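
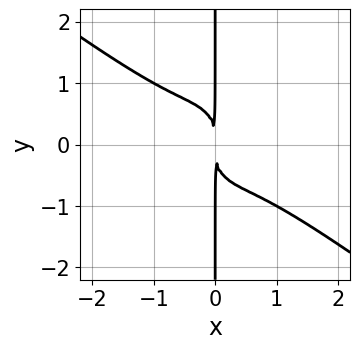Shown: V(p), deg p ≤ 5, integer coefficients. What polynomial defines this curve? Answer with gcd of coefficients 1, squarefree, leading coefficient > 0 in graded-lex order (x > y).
3*x^4 + 3*x^3*y + 2*x*y^3 + 2*x^2

(a) The degree is 4 — the shape is more complex than any degree-3 curve.
(b) Checking where it meets the axes: every point of the y-axis in the box is on the curve.
(c) The integer polynomial consistent with all of this is the stated p.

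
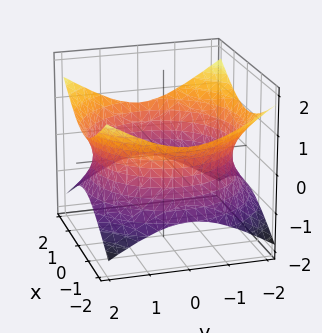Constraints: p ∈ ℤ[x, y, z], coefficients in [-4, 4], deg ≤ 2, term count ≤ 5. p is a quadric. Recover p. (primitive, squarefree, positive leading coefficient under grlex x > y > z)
First, the degree is 2 — an hourglass — one-sheet hyperboloid; a quadric.
Then, symmetries: mirror symmetry z ↦ −z ⇒ only even powers of z; the surface is invariant under rotation about z: p = q(x² + y², z).
Next, against the integer gridlines: a circular section at z = 0 has radius between 1 and 2; it misses every integer gridline on the z-axis.
Finally, assembling these constraints gives the stated polynomial.

x^2 + y^2 - 2*z^2 - 3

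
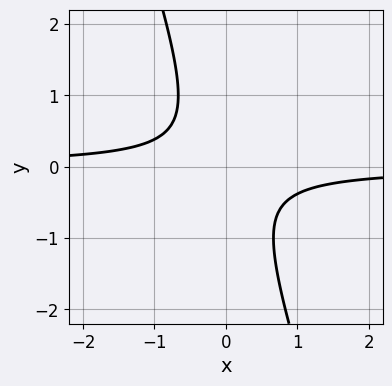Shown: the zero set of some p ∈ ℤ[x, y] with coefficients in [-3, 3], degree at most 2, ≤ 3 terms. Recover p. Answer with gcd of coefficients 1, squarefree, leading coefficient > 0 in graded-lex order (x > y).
3*x*y + y^2 + 1

1. deg p = 2. A generic line meets the curve in up to 2 points.
2. Reading off the gridlines: the curve avoids every integer x-axis point in the box; the curve avoids every integer y-axis point in the box.
3. Together with the visible shape, these determine p as stated.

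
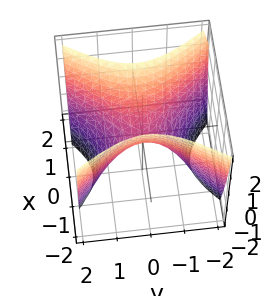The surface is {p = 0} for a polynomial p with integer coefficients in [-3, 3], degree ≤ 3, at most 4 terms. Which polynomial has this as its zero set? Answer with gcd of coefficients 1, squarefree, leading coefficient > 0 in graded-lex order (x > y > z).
3*x^2 - 2*y^2 - 2*z

First, deg p = 2.
Next, symmetries: it's symmetric under y → −y, forcing even powers of y; mirror symmetry x ↦ −x ⇒ only even powers of x.
Then, checking where it meets the axes: it meets the x-axis at x = 0 (among the integer gridlines); one y-axis crossing is at y = 0; one z-axis crossing is at z = 0.
Finally, together with the visible shape, these determine p as stated.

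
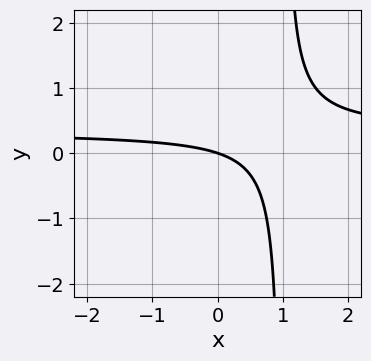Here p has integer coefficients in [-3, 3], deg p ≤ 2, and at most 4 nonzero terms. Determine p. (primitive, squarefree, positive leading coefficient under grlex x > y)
First, deg p = 2. A generic line meets the curve in up to 2 points.
Then, from the visible intercepts: one y-axis crossing is at y = 0; it meets the x-axis at x = 0 (among the integer gridlines).
Finally, these observations pin down the coefficients.

3*x*y - x - 3*y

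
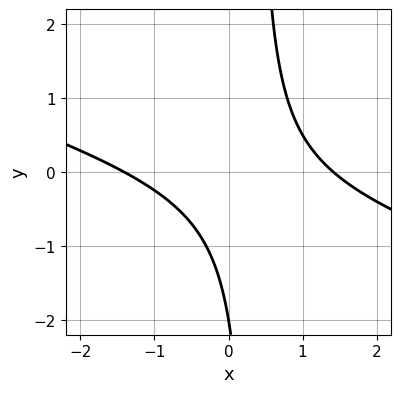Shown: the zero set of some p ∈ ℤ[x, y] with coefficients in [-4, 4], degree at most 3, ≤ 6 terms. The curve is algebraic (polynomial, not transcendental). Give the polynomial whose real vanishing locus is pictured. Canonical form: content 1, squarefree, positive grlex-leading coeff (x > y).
x^2 + 3*x*y - y - 2

First, degree: a generic line meets the curve in up to 2 points, so deg p = 2.
Next, reading off the gridlines: it meets the y-axis at y = -2 (among the integer gridlines).
Finally, matching integer coefficients to the picture gives p.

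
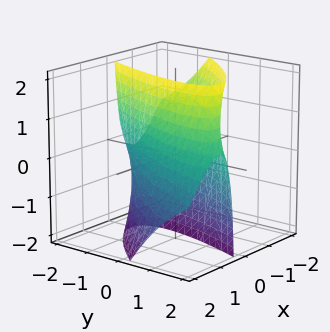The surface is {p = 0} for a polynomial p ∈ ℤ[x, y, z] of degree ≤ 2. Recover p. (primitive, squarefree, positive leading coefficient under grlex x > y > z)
First, degree: no degree-1 surface has this shape, so deg p = 2.
Then, reading off the gridlines: the surface avoids every integer z-axis point in the box.
Finally, solving for integer coefficients yields p as stated.

3*x^2 - 3*x*y + 2*x*z + y^2 - 2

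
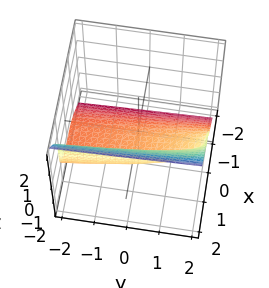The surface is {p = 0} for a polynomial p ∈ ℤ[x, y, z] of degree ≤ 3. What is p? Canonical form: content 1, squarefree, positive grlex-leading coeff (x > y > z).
First, the degree is 3 — the shape is more complex than any degree-2 surface.
Next, against the integer gridlines: it meets the z-axis at z = -1 (among the integer gridlines); it crosses the y-axis at the gridline y = 2.
Finally, fitting integer coefficients to these (and the overall shape) gives p.

3*x^3 - 2*z^3 + y - 2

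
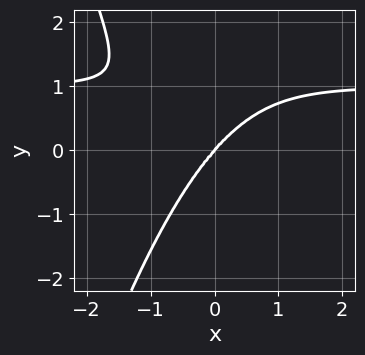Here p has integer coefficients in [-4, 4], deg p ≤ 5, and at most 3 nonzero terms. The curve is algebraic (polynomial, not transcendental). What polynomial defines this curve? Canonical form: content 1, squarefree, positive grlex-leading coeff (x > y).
(a) deg p = 4. A generic line meets the curve in up to 4 points.
(b) From the visible intercepts: it meets the y-axis at y = 0 (among the integer gridlines); it meets the x-axis at x = 0 (among the integer gridlines).
(c) Solving for integer coefficients yields p as stated.

3*x^3*y - 3*x^3 + 2*y^3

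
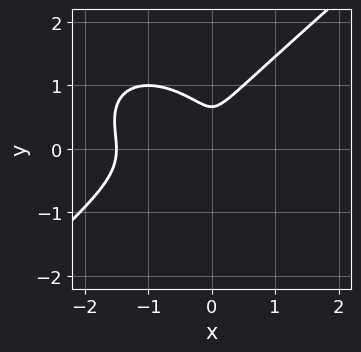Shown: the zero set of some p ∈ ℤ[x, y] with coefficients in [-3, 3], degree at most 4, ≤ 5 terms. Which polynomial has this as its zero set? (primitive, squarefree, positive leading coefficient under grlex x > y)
2*x^3 - 3*y^3 + 3*x^2 + 2*y^2

First, the degree is 3 — no degree-2 curve has this shape.
Finally, matching integer coefficients to the picture gives p.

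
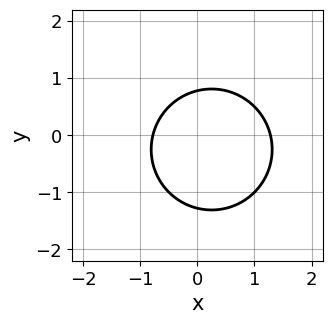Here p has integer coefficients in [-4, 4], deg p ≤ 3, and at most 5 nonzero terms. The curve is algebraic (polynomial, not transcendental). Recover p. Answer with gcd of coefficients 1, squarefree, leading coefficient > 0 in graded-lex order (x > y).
2*x^2 + 2*y^2 - x + y - 2

deg p = 2.
Matching integer coefficients to the picture gives p.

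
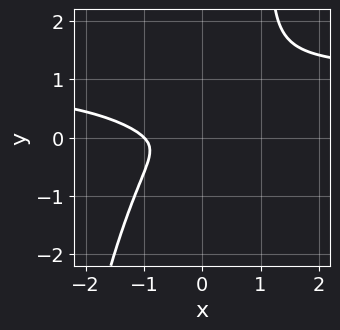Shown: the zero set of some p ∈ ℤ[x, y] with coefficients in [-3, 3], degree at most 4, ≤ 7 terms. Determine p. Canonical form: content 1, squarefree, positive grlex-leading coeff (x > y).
Degree: a generic line meets the curve in up to 4 points, so deg p = 4.
Reading off the gridlines: it crosses the x-axis at the gridline x = -1.
Fitting integer coefficients to these (and the overall shape) gives p.

3*x^3*y - 3*x^3 + 2*x*y^2 - 3*x^2 - 3*y^2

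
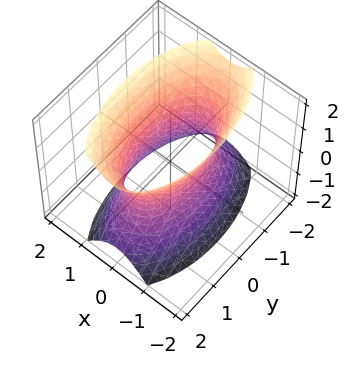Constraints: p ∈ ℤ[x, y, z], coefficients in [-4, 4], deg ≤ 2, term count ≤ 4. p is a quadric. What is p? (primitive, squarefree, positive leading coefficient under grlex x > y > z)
First, deg p = 2. One connected sheet with a waist; a quadric.
Next, symmetries: the y ↦ −y reflection is a symmetry, so y appears only in even powers; mirror symmetry z ↦ −z ⇒ only even powers of z; the x ↦ −x reflection is a symmetry, so x appears only in even powers.
Next, from the visible intercepts: no z-intercept at any integer in the box.
Finally, fitting integer coefficients to these (and the overall shape) gives p.

3*x^2 + y^2 - z^2 - 2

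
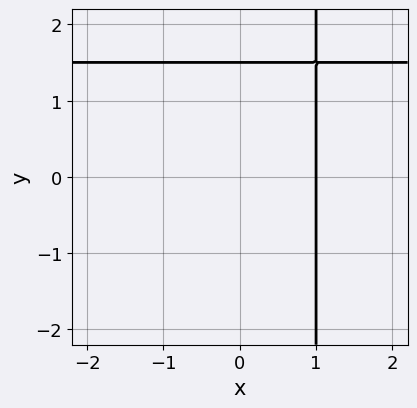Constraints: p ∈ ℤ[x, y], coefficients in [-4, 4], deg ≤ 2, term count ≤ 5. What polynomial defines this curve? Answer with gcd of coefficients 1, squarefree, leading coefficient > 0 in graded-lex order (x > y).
2*x*y - 3*x - 2*y + 3

(a) The degree is 2 — the shape is more complex than any degree-1 curve.
(b) Reading off the gridlines: it crosses the x-axis at the gridline x = 1.
(c) Putting this together gives p.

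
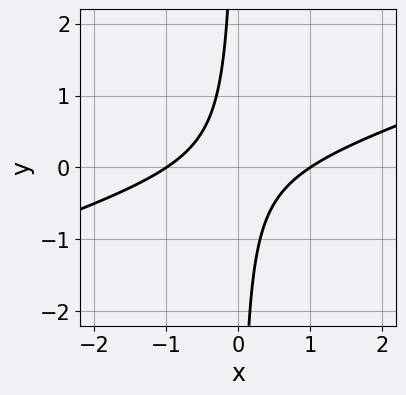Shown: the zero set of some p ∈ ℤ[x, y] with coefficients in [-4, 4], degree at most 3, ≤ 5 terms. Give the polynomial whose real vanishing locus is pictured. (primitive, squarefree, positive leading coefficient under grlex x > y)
The degree is 2 — no degree-1 curve has this shape.
Against the integer gridlines: among the integer gridlines, it crosses the x-axis at x ∈ {-1, 1}; the curve avoids every integer y-axis point in the box.
Assembling these constraints gives the stated polynomial.

x^2 - 3*x*y - 1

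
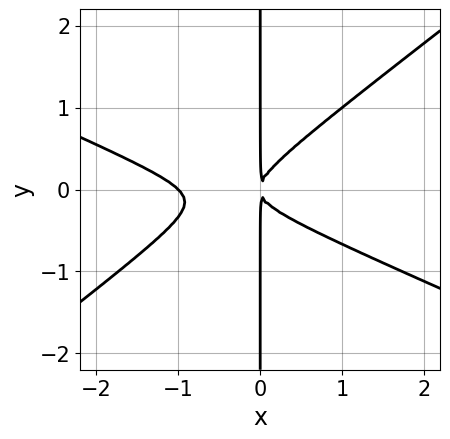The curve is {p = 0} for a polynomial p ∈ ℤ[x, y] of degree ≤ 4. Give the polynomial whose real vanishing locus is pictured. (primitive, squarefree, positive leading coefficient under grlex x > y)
x^3 + x^2*y - 3*x*y^2 + x^2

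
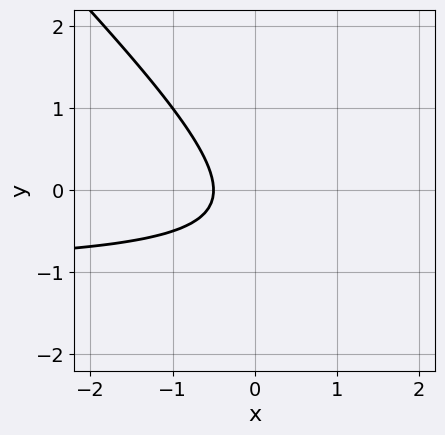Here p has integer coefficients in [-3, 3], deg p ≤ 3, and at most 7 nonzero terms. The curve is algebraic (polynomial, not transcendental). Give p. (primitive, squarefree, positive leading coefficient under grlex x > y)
2*x*y + 2*y^2 + 2*x + y + 1

1. The degree is 2 — a generic line meets the curve in up to 2 points.
2. Reading off the gridlines: it misses every integer gridline on the y-axis.
3. Matching integer coefficients to the picture gives p.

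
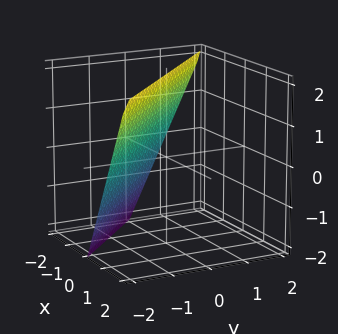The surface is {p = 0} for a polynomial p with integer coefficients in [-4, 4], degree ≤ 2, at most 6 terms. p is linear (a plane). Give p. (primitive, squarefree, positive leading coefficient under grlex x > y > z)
2*x + 2*y - z + 2

(a) deg p = 1. Every cross-section is a straight line — this is a plane.
(b) From the axis intercepts and sections: it crosses the z-axis at the gridline z = 2; it meets the x-axis at x = -1 (among the integer gridlines).
(c) Assembling these constraints gives the stated polynomial. Check: (0, -1, 0) on the y-axis lies on the surface, and p(0, -1, 0) = 0. ✓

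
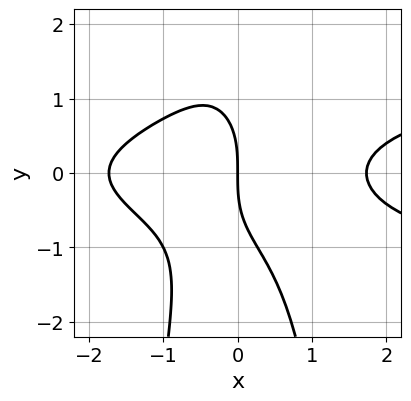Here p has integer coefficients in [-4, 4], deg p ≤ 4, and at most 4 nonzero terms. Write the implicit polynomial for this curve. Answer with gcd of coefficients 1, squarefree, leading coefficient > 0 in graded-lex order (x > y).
3*x^2*y^2 - x^3 + y^3 + 3*x

(a) Degree: the shape is more complex than any degree-3 curve, so deg p = 4.
(b) From the visible intercepts: it meets the y-axis at y = 0 (among the integer gridlines); it meets the x-axis at x = 0 (among the integer gridlines).
(c) Matching integer coefficients to the picture gives p.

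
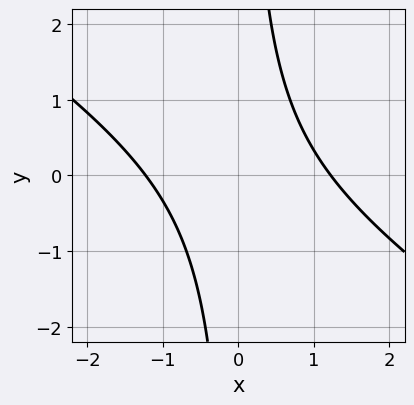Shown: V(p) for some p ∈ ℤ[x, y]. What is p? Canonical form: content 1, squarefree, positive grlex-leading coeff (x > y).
2*x^2 + 3*x*y - 3

(a) deg p = 2.
(b) Checking where it meets the axes: the curve avoids every integer y-axis point in the box.
(c) Assembling these constraints gives the stated polynomial.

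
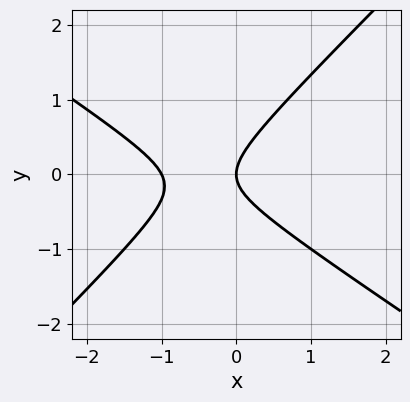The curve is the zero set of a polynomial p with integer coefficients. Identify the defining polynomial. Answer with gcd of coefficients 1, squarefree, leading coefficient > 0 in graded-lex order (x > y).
2*x^2 + x*y - 3*y^2 + 2*x

First, degree: no degree-1 curve has this shape, so deg p = 2.
Then, from the visible intercepts: one y-axis crossing is at y = 0; among the integer gridlines, it crosses the x-axis at x ∈ {-1, 0}.
Finally, these observations pin down the coefficients.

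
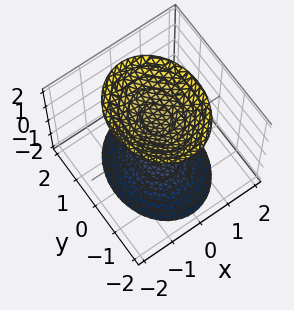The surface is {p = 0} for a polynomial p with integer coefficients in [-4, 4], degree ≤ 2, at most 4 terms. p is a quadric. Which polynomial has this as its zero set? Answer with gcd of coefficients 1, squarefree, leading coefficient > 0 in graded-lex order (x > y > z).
The picture has 2 separate pieces.
Degree: two separate bowl-shaped sheets opening away from each other; a quadric, so deg p = 2.
Symmetries: it's symmetric under y → −y, forcing even powers of y; the z ↦ −z reflection is a symmetry, so z appears only in even powers; mirror symmetry x ↦ −x ⇒ only even powers of x.
Against the integer gridlines: it misses every integer gridline on the x-axis; the surface avoids every integer y-axis point in the box.
Putting this together gives p.

3*x^2 + 2*y^2 - 2*z^2 + 3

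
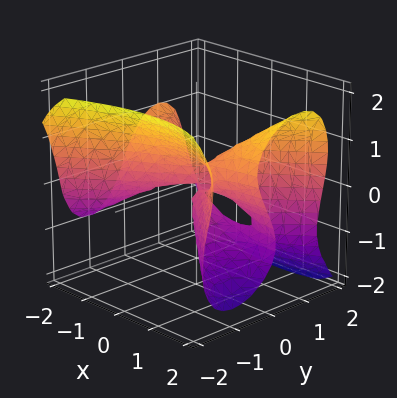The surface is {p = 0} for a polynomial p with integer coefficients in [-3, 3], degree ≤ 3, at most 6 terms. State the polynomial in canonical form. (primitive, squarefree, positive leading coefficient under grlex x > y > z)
2*x^2*y - 3*y^3 - 2*z^3 + 2*x*z

1. deg p = 3. No degree-2 surface has this shape.
2. Against the integer gridlines: one y-axis crossing is at y = 0; it meets the z-axis at z = 0 (among the integer gridlines); the visible x-axis segment lies entirely on the surface.
3. Matching integer coefficients to the picture gives p.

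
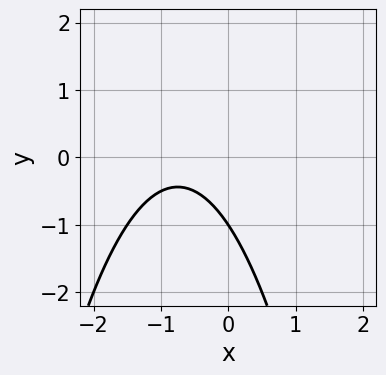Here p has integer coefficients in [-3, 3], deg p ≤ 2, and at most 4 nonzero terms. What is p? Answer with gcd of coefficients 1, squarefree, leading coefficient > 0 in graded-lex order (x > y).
First, the degree is 2 — no degree-1 curve has this shape.
Then, from the visible intercepts: it misses every integer gridline on the x-axis; it crosses the y-axis at the gridline y = -1.
Finally, matching integer coefficients to the picture gives p.

2*x^2 + 3*x + 2*y + 2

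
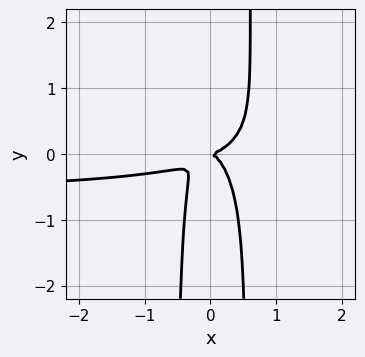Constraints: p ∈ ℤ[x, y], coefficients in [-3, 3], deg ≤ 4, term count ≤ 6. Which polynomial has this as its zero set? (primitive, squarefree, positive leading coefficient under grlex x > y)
First, degree: a generic line meets the curve in up to 4 points, so deg p = 4.
Then, checking where it meets the axes: it meets the x-axis at x = 0 (among the integer gridlines); one y-axis crossing is at y = 0.
Finally, fitting integer coefficients to these (and the overall shape) gives p.

3*x^3*y + 3*x^2*y^2 + 2*x^3 - 3*x^2*y - y^2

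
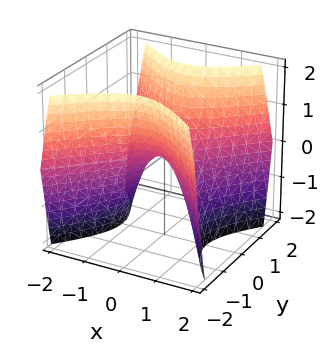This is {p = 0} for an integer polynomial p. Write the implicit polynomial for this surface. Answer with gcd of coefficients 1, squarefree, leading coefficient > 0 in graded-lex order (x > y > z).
1. Degree: a saddle surface; a quadric, so deg p = 2.
2. Symmetries: it's symmetric under y → −y, forcing even powers of y; mirror symmetry x ↦ −x ⇒ only even powers of x.
3. From the visible intercepts: it crosses the z-axis at the gridline z = 0; one y-axis crossing is at y = 0.
4. The integer polynomial consistent with all of this is the stated p.

3*x^2 - 3*y^2 + 2*z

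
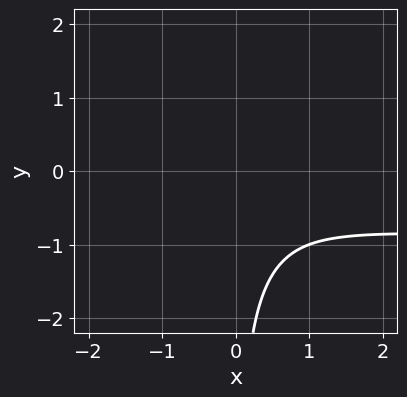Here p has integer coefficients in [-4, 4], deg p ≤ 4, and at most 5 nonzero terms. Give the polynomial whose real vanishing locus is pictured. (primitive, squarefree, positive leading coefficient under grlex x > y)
3*x^2*y - 2*x*y^2 + 3*x^2 + x*y + 3

1. deg p = 3.
2. Reading off the gridlines: the curve avoids every integer x-axis point in the box; the curve avoids every integer y-axis point in the box.
3. Matching integer coefficients to the picture gives p.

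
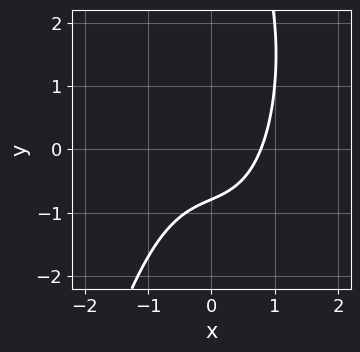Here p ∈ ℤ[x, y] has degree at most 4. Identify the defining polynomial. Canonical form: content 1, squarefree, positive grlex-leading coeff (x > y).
First, the degree is 3 — a generic line meets the curve in up to 3 points.
Finally, matching integer coefficients to the picture gives p.

3*x^3 + y^2 + 2*x - 3*y - 3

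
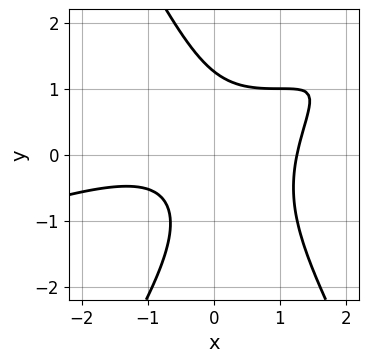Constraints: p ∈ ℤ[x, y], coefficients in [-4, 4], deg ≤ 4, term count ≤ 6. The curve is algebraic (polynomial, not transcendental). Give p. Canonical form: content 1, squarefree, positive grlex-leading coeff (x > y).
First, degree: no degree-2 curve has this shape, so deg p = 3.
Finally, the integer polynomial consistent with all of this is the stated p.

x^3 - 3*x^2*y + y^3 + 3*x*y - 2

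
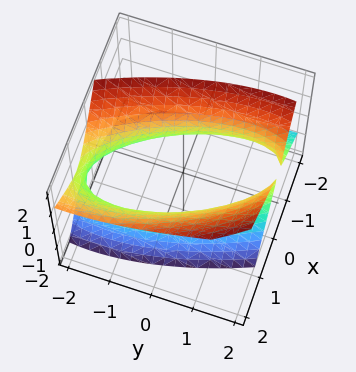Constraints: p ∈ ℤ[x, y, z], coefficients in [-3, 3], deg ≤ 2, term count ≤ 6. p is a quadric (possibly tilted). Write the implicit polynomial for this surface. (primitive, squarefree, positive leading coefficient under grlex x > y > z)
3*x^2 + 2*x*y - 2*x*z + y^2 - 2*z^2 - 3

(a) deg p = 2. No degree-1 surface has this shape.
(b) Checking where it meets the axes: among the integer gridlines, it crosses the x-axis at x ∈ {-1, 1}; no z-intercept at any integer in the box.
(c) Solving for integer coefficients yields p as stated.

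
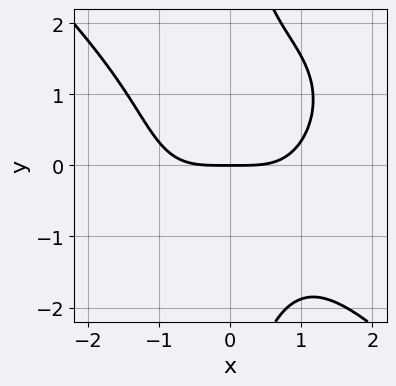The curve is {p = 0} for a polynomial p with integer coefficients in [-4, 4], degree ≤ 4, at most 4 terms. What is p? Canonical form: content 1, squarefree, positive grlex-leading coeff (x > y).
x^4 + x*y^3 - 3*y

First, degree: no degree-3 curve has this shape, so deg p = 4.
Next, checking where it meets the axes: it crosses the y-axis at the gridline y = 0; it crosses the x-axis at the gridline x = 0.
Finally, fitting integer coefficients to these (and the overall shape) gives p.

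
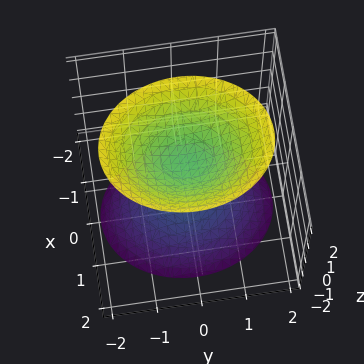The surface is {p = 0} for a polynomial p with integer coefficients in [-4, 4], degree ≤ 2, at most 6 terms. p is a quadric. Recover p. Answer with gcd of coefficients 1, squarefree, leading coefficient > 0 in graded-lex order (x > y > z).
(a) I count 2 distinct pieces.
(b) The degree is 2 — two separate bowl-shaped sheets opening away from each other; a quadric.
(c) Symmetries: mirror symmetry x ↦ −x ⇒ only even powers of x; mirror symmetry z ↦ −z ⇒ only even powers of z; the y ↦ −y reflection is a symmetry, so y appears only in even powers.
(d) Observable constraints: it misses every integer gridline on the x-axis; it misses every integer gridline on the y-axis; the z-axis gridline crossings are at z ∈ {-1, 1}.
(e) Putting this together gives p.

3*x^2 + 2*y^2 - 2*z^2 + 2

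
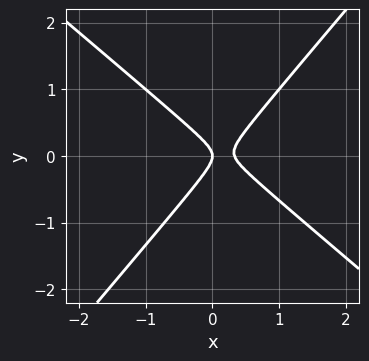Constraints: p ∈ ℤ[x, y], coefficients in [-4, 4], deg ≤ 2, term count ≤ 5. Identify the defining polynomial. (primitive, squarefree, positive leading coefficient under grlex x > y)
3*x^2 + x*y - 3*y^2 - x

1. Degree: a generic line meets the curve in up to 2 points, so deg p = 2.
2. Reading off the gridlines: one x-axis crossing is at x = 0; it meets the y-axis at y = 0 (among the integer gridlines).
3. Fitting integer coefficients to these (and the overall shape) gives p.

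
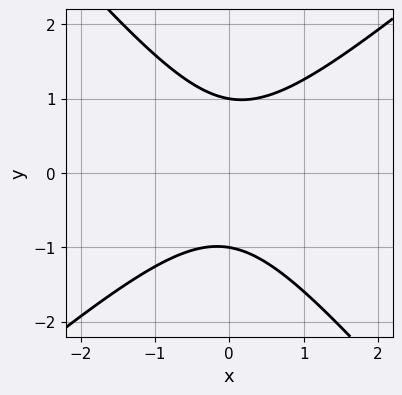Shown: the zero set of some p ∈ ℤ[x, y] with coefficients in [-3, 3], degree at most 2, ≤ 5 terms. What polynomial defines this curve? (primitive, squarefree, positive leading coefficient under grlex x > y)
3*x^2 - x*y - 3*y^2 + 3

1. deg p = 2. The shape is more complex than any degree-1 curve.
2. Reading off the gridlines: no x-intercept at any integer in the box; the y-axis gridline crossings are at y ∈ {-1, 1}.
3. Matching integer coefficients to the picture gives p.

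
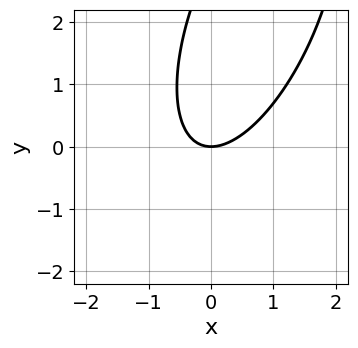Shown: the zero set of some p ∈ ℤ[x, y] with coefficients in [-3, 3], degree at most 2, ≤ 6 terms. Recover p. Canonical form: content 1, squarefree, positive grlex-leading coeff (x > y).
Degree: a generic line meets the curve in up to 2 points, so deg p = 2.
From the axis intercepts and sections: it crosses the y-axis at the gridline y = 0; one x-axis crossing is at x = 0.
Together with the visible shape, these determine p as stated.

3*x^2 - 2*x*y + y^2 - 3*y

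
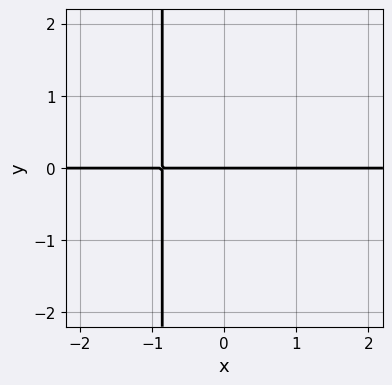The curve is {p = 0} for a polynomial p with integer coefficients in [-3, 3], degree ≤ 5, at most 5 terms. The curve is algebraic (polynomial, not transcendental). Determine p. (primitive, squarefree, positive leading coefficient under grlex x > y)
2*x^3*y + 2*x*y + 3*y

1. deg p = 4. No degree-3 curve has this shape.
2. Checking where it meets the axes: every point of the x-axis in the box is on the curve; it meets the y-axis at y = 0 (among the integer gridlines).
3. These observations pin down the coefficients.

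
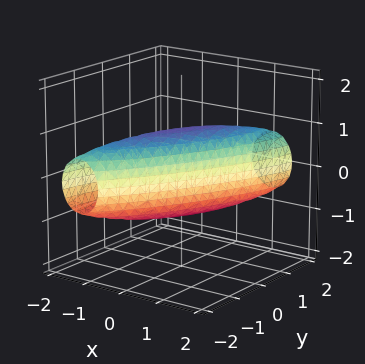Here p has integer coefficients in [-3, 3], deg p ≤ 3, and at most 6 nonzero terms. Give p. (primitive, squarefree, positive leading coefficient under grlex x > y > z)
(a) Degree: a generic line meets the surface in up to 2 points, so deg p = 2.
(b) Reading off the gridlines: the z-axis gridline crossings are at z ∈ {-1, 1}.
(c) Together with the visible shape, these determine p as stated.

3*x^2 - 3*x*y + y^2 + 2*z^2 - 2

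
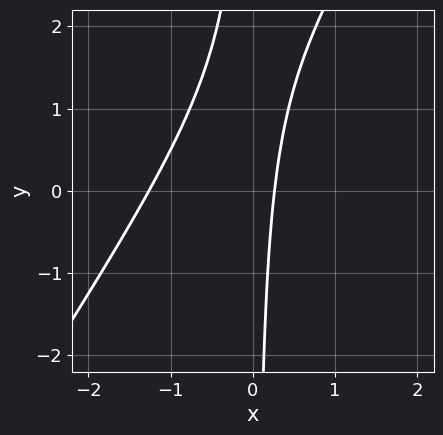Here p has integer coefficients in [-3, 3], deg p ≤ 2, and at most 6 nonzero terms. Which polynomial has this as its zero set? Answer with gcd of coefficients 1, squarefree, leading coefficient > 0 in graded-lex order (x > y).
3*x^2 - 2*x*y + 3*x - 1

1. Degree: the shape is more complex than any degree-1 curve, so deg p = 2.
2. Checking where it meets the axes: no y-intercept at any integer in the box.
3. Matching integer coefficients to the picture gives p.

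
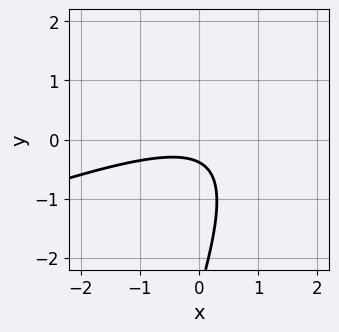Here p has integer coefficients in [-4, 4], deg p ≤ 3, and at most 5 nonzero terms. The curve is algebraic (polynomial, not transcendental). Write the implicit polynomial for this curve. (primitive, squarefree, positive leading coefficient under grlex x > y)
1. deg p = 2. A generic line meets the curve in up to 2 points.
2. Observable constraints: it misses every integer gridline on the x-axis.
3. The integer polynomial consistent with all of this is the stated p.

x^2 - 3*x*y + y^2 + 3*y + 1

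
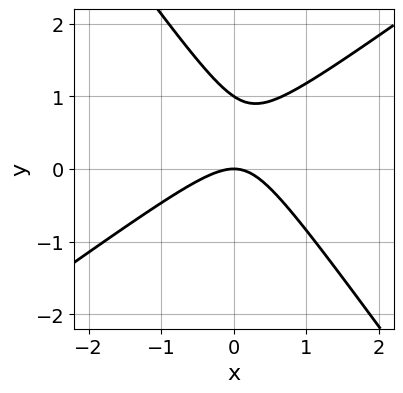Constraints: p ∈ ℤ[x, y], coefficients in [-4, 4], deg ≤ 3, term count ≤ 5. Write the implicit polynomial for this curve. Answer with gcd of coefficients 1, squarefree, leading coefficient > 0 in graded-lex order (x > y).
First, deg p = 2. The shape is more complex than any degree-1 curve.
Next, from the axis intercepts and sections: the y-axis gridline crossings are at y ∈ {0, 1}; one x-axis crossing is at x = 0.
Finally, together with the visible shape, these determine p as stated.

3*x^2 - 2*x*y - 3*y^2 + 3*y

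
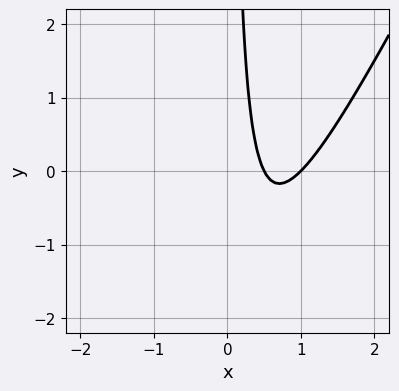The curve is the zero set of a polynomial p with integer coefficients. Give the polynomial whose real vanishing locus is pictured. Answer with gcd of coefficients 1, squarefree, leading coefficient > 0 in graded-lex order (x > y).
2*x^2 - x*y - 3*x + 1

deg p = 2. The shape is more complex than any degree-1 curve.
Observable constraints: no y-intercept at any integer in the box; it crosses the x-axis at the gridline x = 1.
These observations pin down the coefficients.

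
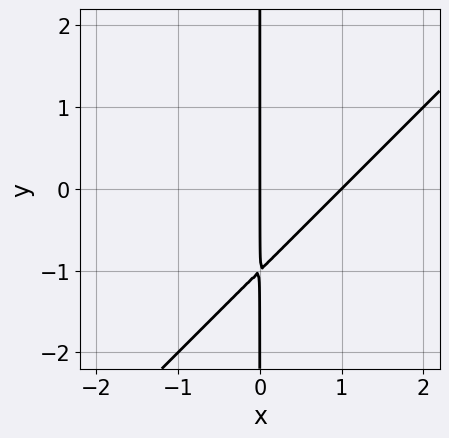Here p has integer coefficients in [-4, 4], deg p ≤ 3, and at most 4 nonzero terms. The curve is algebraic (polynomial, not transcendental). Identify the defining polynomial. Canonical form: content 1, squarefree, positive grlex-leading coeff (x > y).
1. Degree: a generic line meets the curve in up to 2 points, so deg p = 2.
2. Checking where it meets the axes: the x-axis gridline crossings are at x ∈ {0, 1}; every point of the y-axis in the box is on the curve.
3. The integer polynomial consistent with all of this is the stated p.

x^2 - x*y - x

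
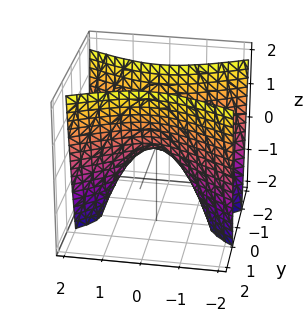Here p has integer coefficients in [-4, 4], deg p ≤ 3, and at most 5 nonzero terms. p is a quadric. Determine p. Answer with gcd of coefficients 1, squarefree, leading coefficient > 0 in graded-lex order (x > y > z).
x^2 - 3*y^2 + z

(a) Degree: a saddle surface; a quadric, so deg p = 2.
(b) Symmetries: it's symmetric under x → −x, forcing even powers of x; mirror symmetry y ↦ −y ⇒ only even powers of y.
(c) Checking where it meets the axes: it meets the x-axis at x = 0 (among the integer gridlines); one y-axis crossing is at y = 0; one z-axis crossing is at z = 0.
(d) Matching integer coefficients to the picture gives p.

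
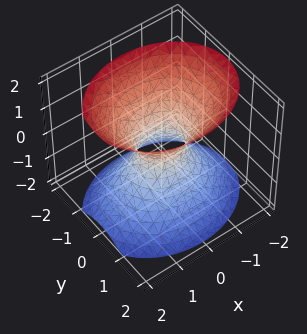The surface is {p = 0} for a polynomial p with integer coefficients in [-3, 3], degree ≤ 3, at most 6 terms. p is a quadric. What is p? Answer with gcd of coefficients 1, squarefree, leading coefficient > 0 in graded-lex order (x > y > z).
2*x^2 + 3*y^2 - 2*z^2 - 1

The degree is 2 — one connected sheet with a waist; a quadric.
Symmetries: the y ↦ −y reflection is a symmetry, so y appears only in even powers; it's symmetric under z → −z, forcing even powers of z; mirror symmetry x ↦ −x ⇒ only even powers of x.
Against the integer gridlines: the surface avoids every integer z-axis point in the box.
Fitting integer coefficients to these (and the overall shape) gives p.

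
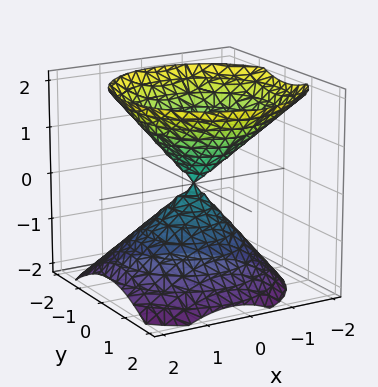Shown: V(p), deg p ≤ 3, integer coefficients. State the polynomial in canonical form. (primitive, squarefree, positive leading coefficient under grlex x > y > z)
3*x^2 + x*z + 3*y^2 - 3*z^2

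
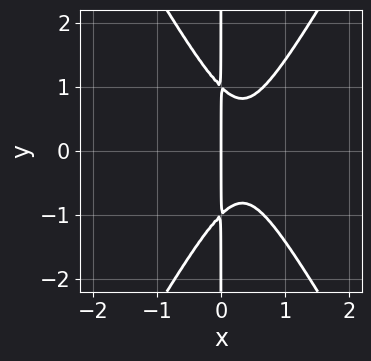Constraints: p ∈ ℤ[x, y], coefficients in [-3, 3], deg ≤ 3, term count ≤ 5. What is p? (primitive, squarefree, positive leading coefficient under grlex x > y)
3*x^3 - x*y^2 - 2*x^2 + x

(a) deg p = 3.
(b) Symmetries: mirror symmetry y ↦ −y ⇒ only even powers of y.
(c) Against the integer gridlines: the visible y-axis segment lies entirely on the curve; it crosses the x-axis at the gridline x = 0.
(d) Together with the visible shape, these determine p as stated.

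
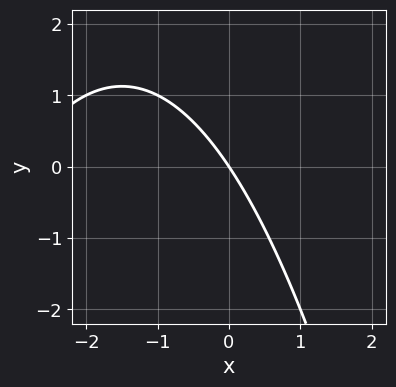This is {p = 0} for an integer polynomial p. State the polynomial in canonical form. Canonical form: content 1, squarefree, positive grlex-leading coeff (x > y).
x^2 + 3*x + 2*y

(a) deg p = 2.
(b) Reading off the gridlines: one y-axis crossing is at y = 0; one x-axis crossing is at x = 0.
(c) The integer polynomial consistent with all of this is the stated p.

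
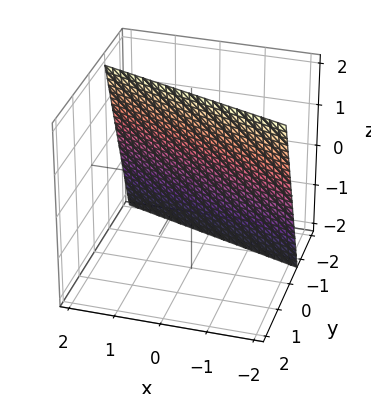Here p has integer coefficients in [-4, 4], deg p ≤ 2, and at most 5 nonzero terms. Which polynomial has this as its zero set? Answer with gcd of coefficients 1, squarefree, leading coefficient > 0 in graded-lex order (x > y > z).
x + 3*y - z + 2

1. deg p = 1. Every cross-section is a straight line — this is a plane.
2. Observable constraints: one z-axis crossing is at z = 2; it crosses the x-axis at the gridline x = -2.
3. Matching integer coefficients to the picture gives p.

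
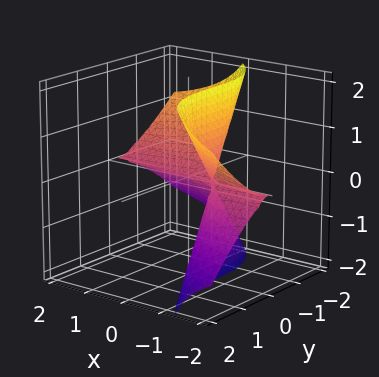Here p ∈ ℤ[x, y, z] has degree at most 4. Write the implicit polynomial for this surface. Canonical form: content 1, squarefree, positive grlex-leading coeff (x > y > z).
1. deg p = 3. No degree-2 surface has this shape.
2. Observable constraints: one y-axis crossing is at y = 0; every point of the x-axis in the box is on the surface.
3. Together with the visible shape, these determine p as stated.

3*x*z^2 + y^3 + 2*z^2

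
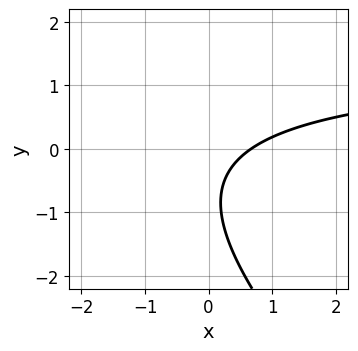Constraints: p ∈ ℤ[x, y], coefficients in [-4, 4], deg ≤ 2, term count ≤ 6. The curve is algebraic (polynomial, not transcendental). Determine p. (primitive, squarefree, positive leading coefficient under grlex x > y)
2*x*y + 2*y^2 - 3*x + 3*y + 2

The degree is 2 — the shape is more complex than any degree-1 curve.
Against the integer gridlines: the curve avoids every integer y-axis point in the box.
Matching integer coefficients to the picture gives p.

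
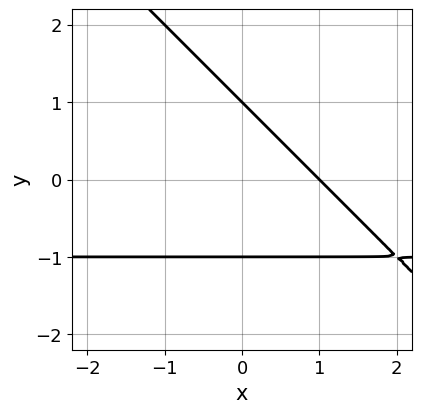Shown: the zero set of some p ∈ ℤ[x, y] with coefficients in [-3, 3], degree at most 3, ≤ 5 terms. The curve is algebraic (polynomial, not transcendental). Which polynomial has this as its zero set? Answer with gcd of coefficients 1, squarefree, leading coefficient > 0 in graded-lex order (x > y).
x*y + y^2 + x - 1

1. The degree is 2 — a generic line meets the curve in up to 2 points.
2. Checking where it meets the axes: among the integer gridlines, it crosses the y-axis at y ∈ {-1, 1}; one x-axis crossing is at x = 1.
3. Together with the visible shape, these determine p as stated.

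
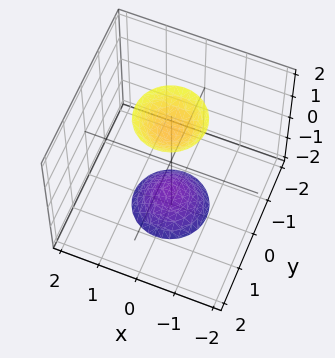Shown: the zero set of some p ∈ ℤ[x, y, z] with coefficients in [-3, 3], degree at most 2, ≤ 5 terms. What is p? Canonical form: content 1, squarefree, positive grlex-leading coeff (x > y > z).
1. There are 2 components. Treating them together as one polynomial.
2. deg p = 2. Two separate bowl-shaped sheets opening away from each other; a quadric.
3. Symmetries: the z-axis is an axis of rotation, so x and y enter only as x² + y²; it's symmetric under z → −z, forcing even powers of z.
4. From the axis intercepts and sections: a circular section at z = -2 has radius between 0 and 1; no x-intercept at any integer in the box.
5. Solving for integer coefficients yields p as stated.

3*x^2 + 3*y^2 - z^2 + 2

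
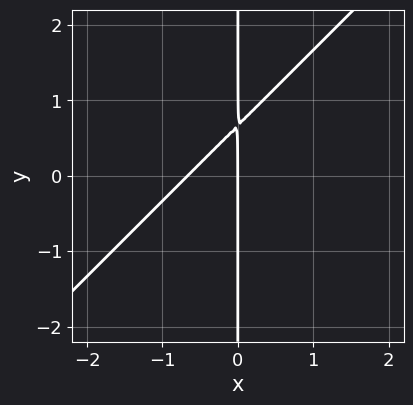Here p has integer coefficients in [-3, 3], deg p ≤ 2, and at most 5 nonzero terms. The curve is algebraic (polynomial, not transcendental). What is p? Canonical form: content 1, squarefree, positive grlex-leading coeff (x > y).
3*x^2 - 3*x*y + 2*x

The degree is 2 — the shape is more complex than any degree-1 curve.
Observable constraints: one x-axis crossing is at x = 0; the visible y-axis segment lies entirely on the curve.
These observations pin down the coefficients.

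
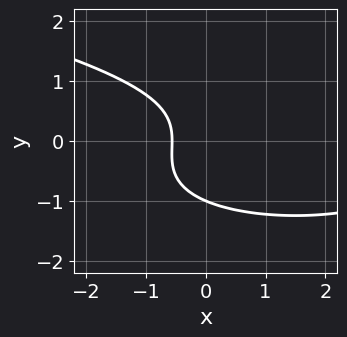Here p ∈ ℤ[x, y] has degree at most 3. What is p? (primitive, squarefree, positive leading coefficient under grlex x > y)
(a) The degree is 3 — no degree-2 curve has this shape.
(b) From the visible intercepts: one y-axis crossing is at y = -1.
(c) These observations pin down the coefficients.

3*y^3 - x^2 + y^2 + 3*x + 2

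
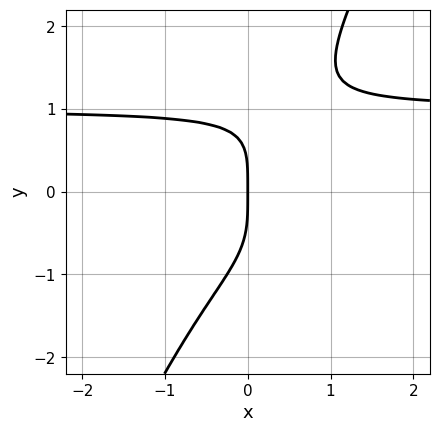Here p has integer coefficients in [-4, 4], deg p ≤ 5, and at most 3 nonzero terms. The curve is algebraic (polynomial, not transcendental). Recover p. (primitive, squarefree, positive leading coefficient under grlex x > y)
2*x*y^3 - y^4 - 2*x

1. deg p = 4. A generic line meets the curve in up to 4 points.
2. Against the integer gridlines: it crosses the x-axis at the gridline x = 0; it crosses the y-axis at the gridline y = 0.
3. Putting this together gives p.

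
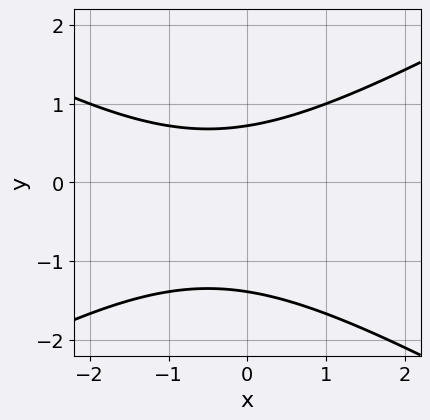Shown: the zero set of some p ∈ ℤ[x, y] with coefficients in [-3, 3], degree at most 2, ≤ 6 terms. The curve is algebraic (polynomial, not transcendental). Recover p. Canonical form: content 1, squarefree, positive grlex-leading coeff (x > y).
x^2 - 3*y^2 + x - 2*y + 3

1. The degree is 2 — a generic line meets the curve in up to 2 points.
2. Checking where it meets the axes: it misses every integer gridline on the x-axis.
3. These observations pin down the coefficients.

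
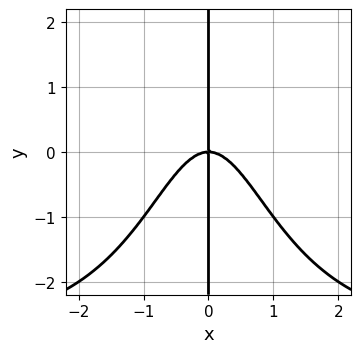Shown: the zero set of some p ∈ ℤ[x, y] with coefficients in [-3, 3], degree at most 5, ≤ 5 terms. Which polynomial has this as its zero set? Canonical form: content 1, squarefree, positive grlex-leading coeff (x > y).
(a) Degree: a generic line meets the curve in up to 4 points, so deg p = 4.
(b) Against the integer gridlines: one x-axis crossing is at x = 0; every point of the y-axis in the box is on the curve.
(c) Assembling these constraints gives the stated polynomial.

x^3*y + 3*x^3 + 2*x*y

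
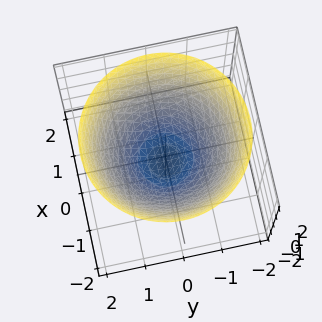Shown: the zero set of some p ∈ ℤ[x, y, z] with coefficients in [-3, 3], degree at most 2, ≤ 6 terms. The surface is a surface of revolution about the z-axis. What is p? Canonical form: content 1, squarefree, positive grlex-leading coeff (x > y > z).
2*x^2 + 2*y^2 - 3*z - 2

1. deg p = 2.
2. Symmetries: the surface is invariant under rotation about z: p = q(x² + y², z).
3. Against the integer gridlines: a circular section at z = 1 has radius between 1 and 2; the x-axis gridline crossings are at x ∈ {-1, 1}; among the integer gridlines, it crosses the y-axis at y ∈ {-1, 1}.
4. Fitting integer coefficients to these (and the overall shape) gives p.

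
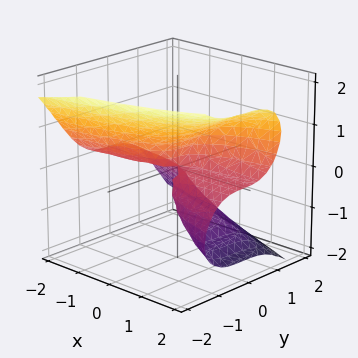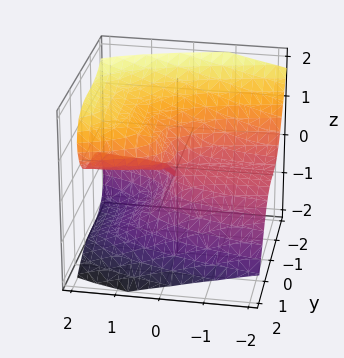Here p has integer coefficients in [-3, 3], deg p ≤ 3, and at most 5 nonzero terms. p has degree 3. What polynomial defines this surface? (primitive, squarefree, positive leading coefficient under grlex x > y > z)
2*y^3 + 2*z^3 - 3*x*z

First, deg p = 3.
Next, from the visible intercepts: it crosses the z-axis at the gridline z = 0; one y-axis crossing is at y = 0.
Finally, solving for integer coefficients yields p as stated.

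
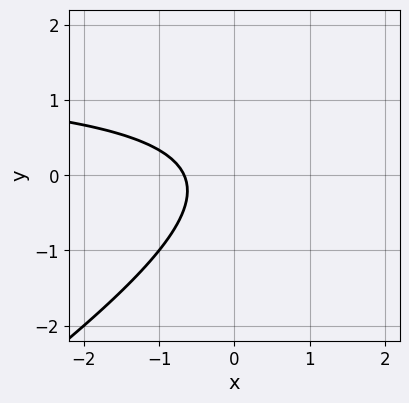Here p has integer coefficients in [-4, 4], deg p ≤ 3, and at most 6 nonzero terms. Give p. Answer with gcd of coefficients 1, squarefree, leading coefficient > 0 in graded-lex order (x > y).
(a) deg p = 2.
(b) Reading off the gridlines: it misses every integer gridline on the y-axis.
(c) Assembling these constraints gives the stated polynomial.

2*x*y - 3*y^2 - 3*x - 2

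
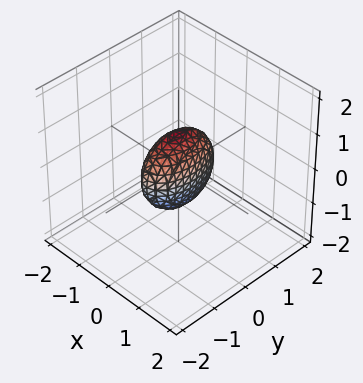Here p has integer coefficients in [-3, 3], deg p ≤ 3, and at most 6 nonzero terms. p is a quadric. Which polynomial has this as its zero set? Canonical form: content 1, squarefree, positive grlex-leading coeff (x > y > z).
3*x^2 + y^2 + z^2 - 1

(a) Degree: bounded and convex; a quadric, so deg p = 2.
(b) Symmetries: the x ↦ −x reflection is a symmetry, so x appears only in even powers; the y ↦ −y reflection is a symmetry, so y appears only in even powers; it's symmetric under z → −z, forcing even powers of z.
(c) Checking where it meets the axes: among the integer gridlines, it crosses the z-axis at z ∈ {-1, 1}; the y-axis gridline crossings are at y ∈ {-1, 1}.
(d) Together with the visible shape, these determine p as stated.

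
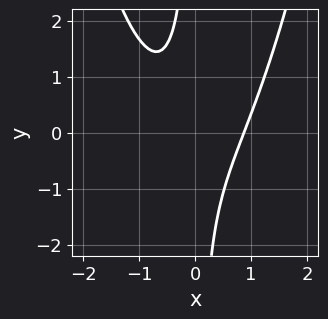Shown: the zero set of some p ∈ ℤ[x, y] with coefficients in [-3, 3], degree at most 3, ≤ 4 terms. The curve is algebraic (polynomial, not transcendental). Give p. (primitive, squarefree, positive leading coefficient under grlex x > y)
deg p = 3. A generic line meets the curve in up to 3 points.
Observable constraints: it misses every integer gridline on the y-axis.
Putting this together gives p.

3*x^3 - 3*x*y - 2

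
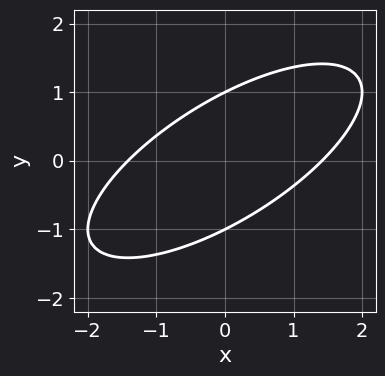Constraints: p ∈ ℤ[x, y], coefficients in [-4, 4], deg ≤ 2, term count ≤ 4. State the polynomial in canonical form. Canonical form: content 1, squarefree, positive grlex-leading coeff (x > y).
Degree: a generic line meets the curve in up to 2 points, so deg p = 2.
Against the integer gridlines: among the integer gridlines, it crosses the y-axis at y ∈ {-1, 1}.
Putting this together gives p.

x^2 - 2*x*y + 2*y^2 - 2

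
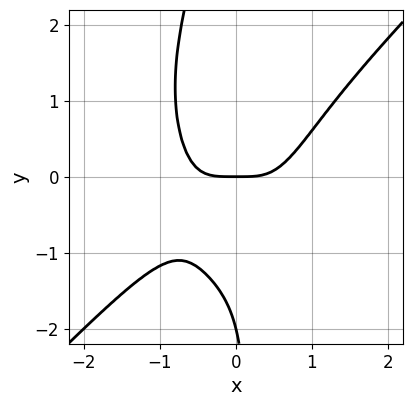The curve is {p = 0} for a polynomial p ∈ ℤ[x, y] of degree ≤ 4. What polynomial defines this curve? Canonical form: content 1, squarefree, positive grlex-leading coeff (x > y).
deg p = 4.
From the axis intercepts and sections: one x-axis crossing is at x = 0; the y-axis gridline crossings are at y ∈ {-2, 0}.
Matching integer coefficients to the picture gives p.

3*x^4 - 2*x^3*y - x*y^3 - y^2 - 2*y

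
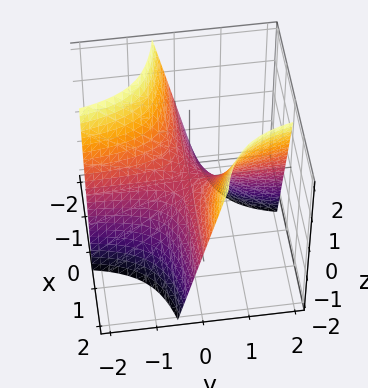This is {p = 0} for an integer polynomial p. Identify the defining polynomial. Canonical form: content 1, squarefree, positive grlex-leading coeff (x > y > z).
(a) deg p = 2.
(b) Reading off the gridlines: it crosses the z-axis at the gridline z = 0; the visible y-axis segment lies entirely on the surface; every point of the x-axis in the box is on the surface.
(c) These observations pin down the coefficients.

2*x*y - z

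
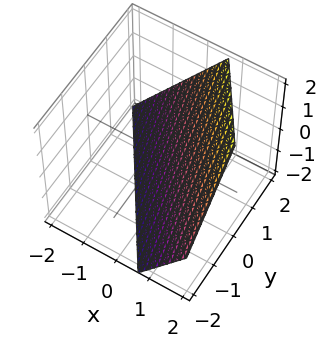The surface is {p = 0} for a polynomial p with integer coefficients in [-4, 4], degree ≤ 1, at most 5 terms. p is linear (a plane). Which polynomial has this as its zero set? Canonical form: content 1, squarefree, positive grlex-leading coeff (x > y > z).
3*x + 2*y - 2*z - 2

1. The degree is 1 — every cross-section is a straight line — this is a plane.
2. Reading off the gridlines: one z-axis crossing is at z = -1; one y-axis crossing is at y = 1.
3. Solving for integer coefficients yields p as stated.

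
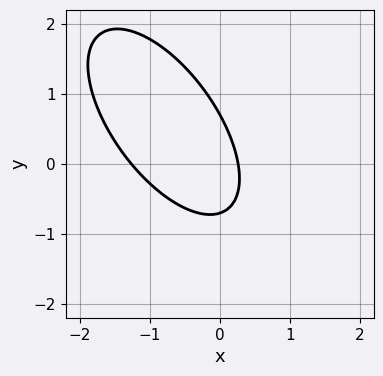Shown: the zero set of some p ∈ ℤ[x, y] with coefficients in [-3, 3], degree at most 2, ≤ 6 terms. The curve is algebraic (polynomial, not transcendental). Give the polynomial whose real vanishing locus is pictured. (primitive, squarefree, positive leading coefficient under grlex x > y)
3*x^2 + 3*x*y + 2*y^2 + 3*x - 1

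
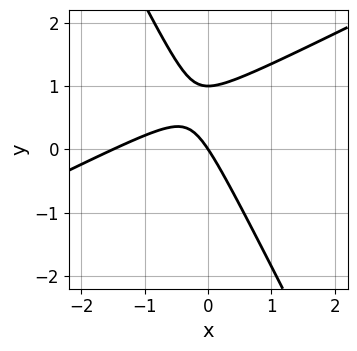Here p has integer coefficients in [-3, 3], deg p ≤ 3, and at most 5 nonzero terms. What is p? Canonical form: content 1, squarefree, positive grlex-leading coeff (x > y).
2*x^2 - 3*x*y - 2*y^2 + 3*x + 2*y

(a) The degree is 2 — a generic line meets the curve in up to 2 points.
(b) Checking where it meets the axes: among the integer gridlines, it crosses the y-axis at y ∈ {0, 1}; it meets the x-axis at x = 0 (among the integer gridlines).
(c) These observations pin down the coefficients.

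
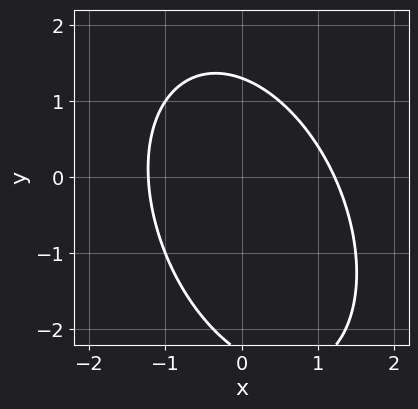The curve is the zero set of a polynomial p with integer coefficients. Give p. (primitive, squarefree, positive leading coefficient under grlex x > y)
2*x^2 + x*y + y^2 + y - 3

(a) Degree: the shape is more complex than any degree-1 curve, so deg p = 2.
(b) Putting this together gives p.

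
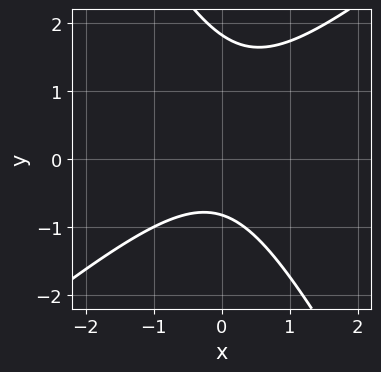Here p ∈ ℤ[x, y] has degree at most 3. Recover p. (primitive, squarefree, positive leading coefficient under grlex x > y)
1. Degree: a generic line meets the curve in up to 2 points, so deg p = 2.
2. From the visible intercepts: no x-intercept at any integer in the box.
3. Together with the visible shape, these determine p as stated.

3*x^2 - 2*x*y - 2*y^2 + 2*y + 3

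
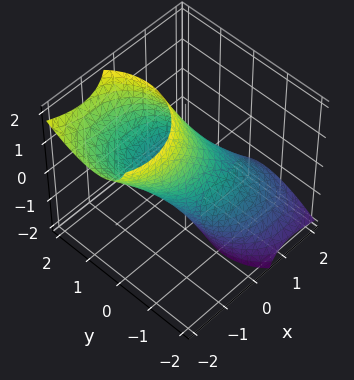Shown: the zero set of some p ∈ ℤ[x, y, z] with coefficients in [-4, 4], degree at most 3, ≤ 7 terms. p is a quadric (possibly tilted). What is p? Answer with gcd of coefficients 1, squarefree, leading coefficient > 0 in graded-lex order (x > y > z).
2*x^2 + 3*x*z + 2*y^2 - 2*y*z + z^2 - 2

Degree: a generic line meets the surface in up to 2 points, so deg p = 2.
Checking where it meets the axes: the y-axis gridline crossings are at y ∈ {-1, 1}; the x-axis gridline crossings are at x ∈ {-1, 1}.
Assembling these constraints gives the stated polynomial.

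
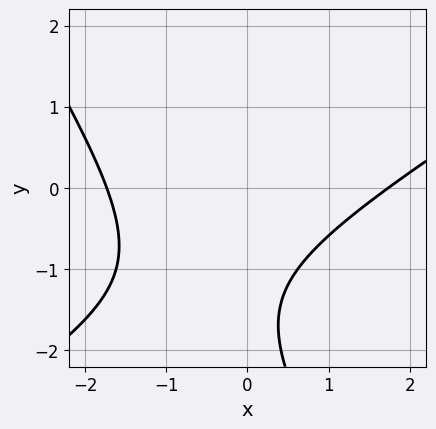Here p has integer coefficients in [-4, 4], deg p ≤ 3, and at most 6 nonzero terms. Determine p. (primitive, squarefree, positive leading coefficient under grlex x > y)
x^2 - x*y - y^2 - 3*y - 3

(a) deg p = 2.
(b) Reading off the gridlines: no y-intercept at any integer in the box.
(c) Fitting integer coefficients to these (and the overall shape) gives p.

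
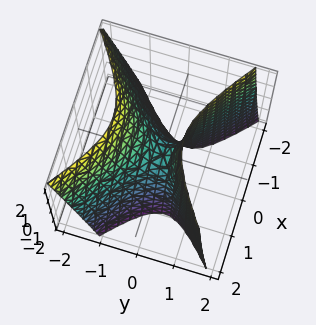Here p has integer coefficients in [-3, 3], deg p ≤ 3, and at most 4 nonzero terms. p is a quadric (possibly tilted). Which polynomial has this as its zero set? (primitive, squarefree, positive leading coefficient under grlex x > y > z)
2*x^2 - 3*y^2 - y*z + z

(a) The degree is 2 — the shape is more complex than any degree-1 surface.
(b) Observable constraints: it crosses the z-axis at the gridline z = 0; it crosses the y-axis at the gridline y = 0; it meets the x-axis at x = 0 (among the integer gridlines).
(c) Together with the visible shape, these determine p as stated.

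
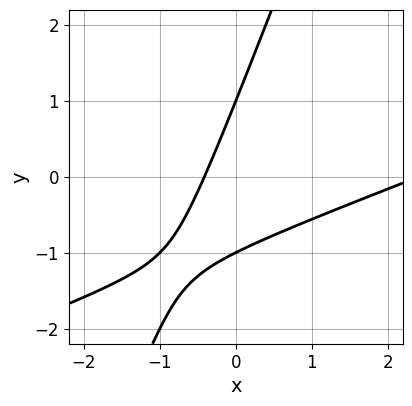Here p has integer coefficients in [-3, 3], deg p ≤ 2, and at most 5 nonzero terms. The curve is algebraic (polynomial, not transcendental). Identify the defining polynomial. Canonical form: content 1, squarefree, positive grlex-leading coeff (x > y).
x^2 - 3*x*y + y^2 - 2*x - 1

Degree: no degree-1 curve has this shape, so deg p = 2.
From the axis intercepts and sections: among the integer gridlines, it crosses the y-axis at y ∈ {-1, 1}.
Fitting integer coefficients to these (and the overall shape) gives p.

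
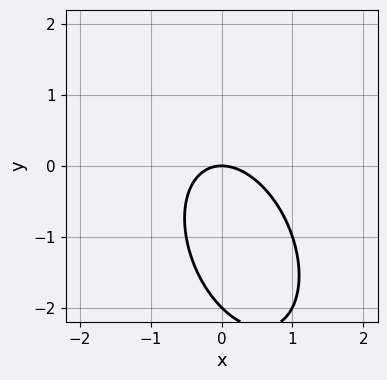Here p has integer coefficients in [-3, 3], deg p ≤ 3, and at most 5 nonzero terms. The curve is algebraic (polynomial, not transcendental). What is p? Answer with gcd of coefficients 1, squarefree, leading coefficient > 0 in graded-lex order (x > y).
(a) The degree is 2 — no degree-1 curve has this shape.
(b) Checking where it meets the axes: the y-axis gridline crossings are at y ∈ {-2, 0}; it crosses the x-axis at the gridline x = 0.
(c) Together with the visible shape, these determine p as stated.

2*x^2 + x*y + y^2 + 2*y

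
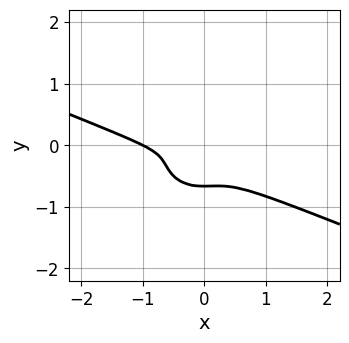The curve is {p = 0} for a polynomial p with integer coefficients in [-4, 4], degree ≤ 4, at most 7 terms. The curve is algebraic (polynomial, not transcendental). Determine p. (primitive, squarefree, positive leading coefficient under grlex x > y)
deg p = 3. No degree-2 curve has this shape.
From the visible intercepts: it meets the x-axis at x = -1 (among the integer gridlines).
Together with the visible shape, these determine p as stated.

x^3 + 2*x^2*y + 3*y^3 + x^2 + 2*y^2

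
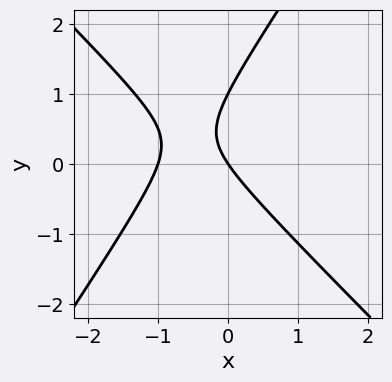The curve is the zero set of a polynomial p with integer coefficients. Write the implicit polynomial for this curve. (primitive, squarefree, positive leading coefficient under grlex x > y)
First, degree: a generic line meets the curve in up to 2 points, so deg p = 2.
Then, observable constraints: among the integer gridlines, it crosses the y-axis at y ∈ {0, 1}; among the integer gridlines, it crosses the x-axis at x ∈ {-1, 0}.
Finally, the integer polynomial consistent with all of this is the stated p.

3*x^2 + x*y - 2*y^2 + 3*x + 2*y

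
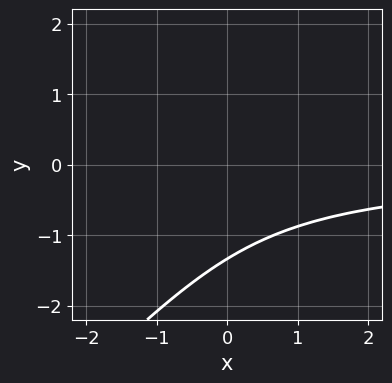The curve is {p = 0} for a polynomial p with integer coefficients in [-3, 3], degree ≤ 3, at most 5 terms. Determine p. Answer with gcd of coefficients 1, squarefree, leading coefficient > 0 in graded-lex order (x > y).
The degree is 3 — no degree-2 curve has this shape.
From the visible intercepts: no x-intercept at any integer in the box.
Matching integer coefficients to the picture gives p.

2*x*y^2 - 2*y^3 - x*y - y^2 - 3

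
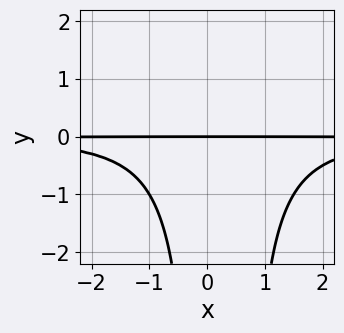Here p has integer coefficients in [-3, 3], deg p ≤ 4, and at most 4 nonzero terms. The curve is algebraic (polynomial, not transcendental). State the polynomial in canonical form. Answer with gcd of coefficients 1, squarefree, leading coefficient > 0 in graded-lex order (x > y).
2*x^2*y^2 - x*y^2 + 3*y

First, deg p = 4.
Then, checking where it meets the axes: it meets the y-axis at y = 0 (among the integer gridlines); the visible x-axis segment lies entirely on the curve.
Finally, the integer polynomial consistent with all of this is the stated p.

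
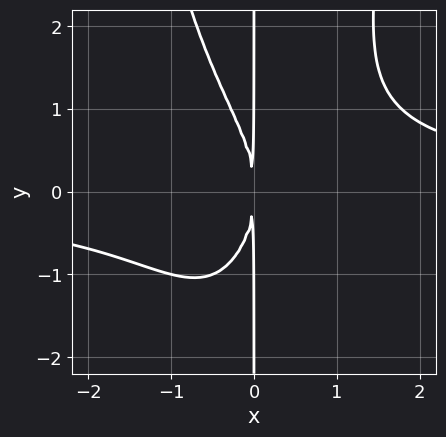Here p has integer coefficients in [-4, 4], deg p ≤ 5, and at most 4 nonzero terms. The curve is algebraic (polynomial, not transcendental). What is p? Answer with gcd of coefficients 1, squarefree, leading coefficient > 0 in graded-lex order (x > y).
1. Degree: a generic line meets the curve in up to 4 points, so deg p = 4.
2. Against the integer gridlines: every point of the y-axis in the box is on the curve.
3. Matching integer coefficients to the picture gives p.

2*x^3*y - x*y^2 - 3*x^2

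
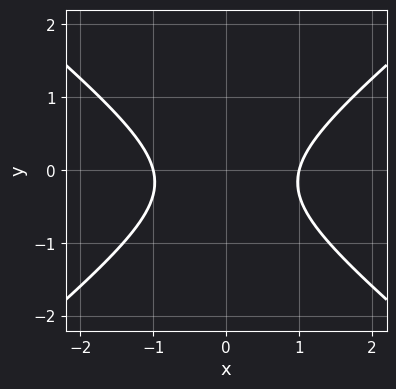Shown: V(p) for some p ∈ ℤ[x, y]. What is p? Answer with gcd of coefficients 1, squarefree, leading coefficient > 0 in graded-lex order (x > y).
Degree: no degree-1 curve has this shape, so deg p = 2.
Symmetries: it's symmetric under x → −x, forcing even powers of x.
From the axis intercepts and sections: no y-intercept at any integer in the box; the x-axis gridline crossings are at x ∈ {-1, 1}.
Assembling these constraints gives the stated polynomial.

2*x^2 - 3*y^2 - y - 2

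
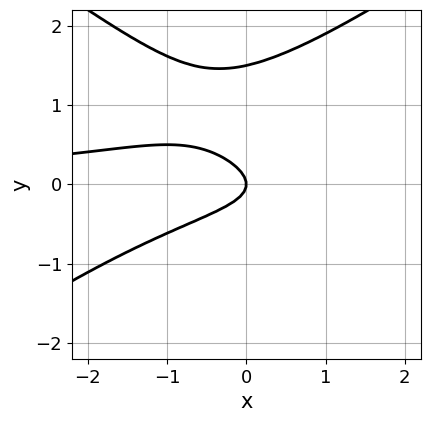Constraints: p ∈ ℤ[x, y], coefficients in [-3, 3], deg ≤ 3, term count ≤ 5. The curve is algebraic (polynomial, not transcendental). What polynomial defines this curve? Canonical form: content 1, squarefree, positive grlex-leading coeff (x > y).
x^2*y - 2*y^3 + 3*y^2 + x

(a) The degree is 3 — no degree-2 curve has this shape.
(b) From the axis intercepts and sections: it meets the y-axis at y = 0 (among the integer gridlines); it meets the x-axis at x = 0 (among the integer gridlines).
(c) Solving for integer coefficients yields p as stated.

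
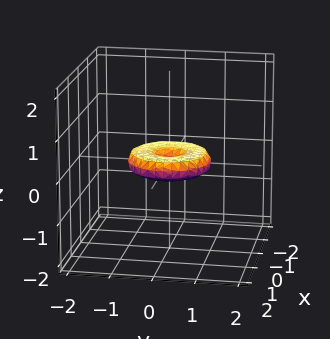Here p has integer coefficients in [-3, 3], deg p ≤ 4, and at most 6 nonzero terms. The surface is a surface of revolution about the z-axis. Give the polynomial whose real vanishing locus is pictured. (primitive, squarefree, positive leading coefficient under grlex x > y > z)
(a) deg p = 4. The shape is more complex than any degree-3 surface.
(b) Symmetries: the z-axis is an axis of rotation, so x and y enter only as x² + y².
(c) Reading off the gridlines: it meets the z-axis at z = 0 (among the integer gridlines); the x-axis gridline crossings are at x ∈ {-1, 0, 1}.
(d) Solving for integer coefficients yields p as stated. Check: (0, -1, 0) on the y-axis lies on the surface, and p(0, -1, 0) = 0. ✓

x^4 + 2*x^2*y^2 + y^4 - x^2 - y^2 + 3*z^2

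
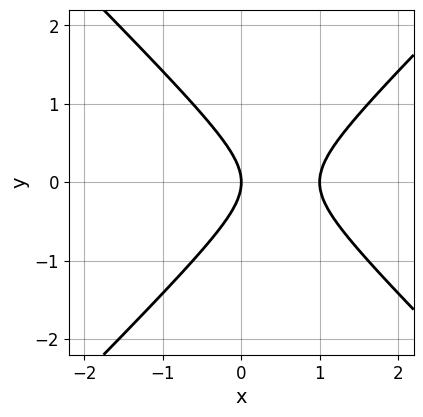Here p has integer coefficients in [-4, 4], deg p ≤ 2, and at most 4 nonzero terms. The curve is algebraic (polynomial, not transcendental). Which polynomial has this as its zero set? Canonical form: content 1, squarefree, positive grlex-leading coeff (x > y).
First, the degree is 2 — the shape is more complex than any degree-1 curve.
Next, symmetries: mirror symmetry y ↦ −y ⇒ only even powers of y.
Then, from the axis intercepts and sections: it crosses the y-axis at the gridline y = 0; the x-axis gridline crossings are at x ∈ {0, 1}.
Finally, the integer polynomial consistent with all of this is the stated p.

x^2 - y^2 - x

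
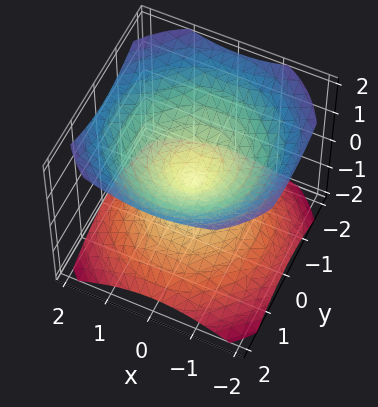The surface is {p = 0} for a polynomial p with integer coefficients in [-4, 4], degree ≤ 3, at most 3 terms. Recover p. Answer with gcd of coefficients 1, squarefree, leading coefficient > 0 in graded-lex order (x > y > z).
First, I count 2 distinct pieces.
Next, the degree is 2 — a double cone through the origin; a quadric.
Next, symmetries: the z ↦ −z reflection is a symmetry, so z appears only in even powers; rotational symmetry about the z-axis ⇒ p depends on x, y only through x² + y².
Then, observable constraints: one x-axis crossing is at x = 0; a circular section at z = -1 has radius between 1 and 2.
Finally, together with the visible shape, these determine p as stated.

2*x^2 + 2*y^2 - 3*z^2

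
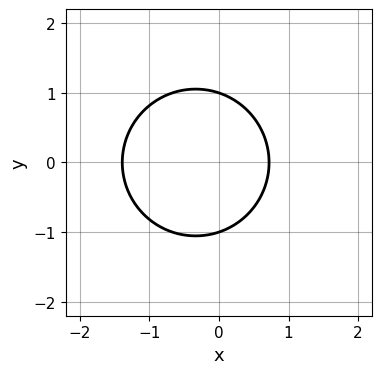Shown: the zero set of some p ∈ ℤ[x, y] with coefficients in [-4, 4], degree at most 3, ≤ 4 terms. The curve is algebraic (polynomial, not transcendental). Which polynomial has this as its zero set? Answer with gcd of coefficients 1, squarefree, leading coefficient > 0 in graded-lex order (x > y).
1. The degree is 2 — the shape is more complex than any degree-1 curve.
2. Symmetries: the y ↦ −y reflection is a symmetry, so y appears only in even powers.
3. Checking where it meets the axes: among the integer gridlines, it crosses the y-axis at y ∈ {-1, 1}.
4. Together with the visible shape, these determine p as stated.

3*x^2 + 3*y^2 + 2*x - 3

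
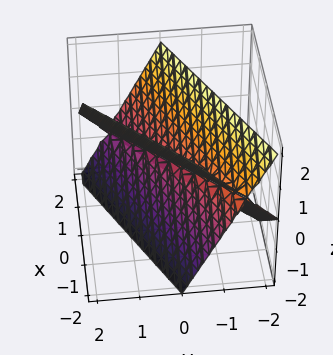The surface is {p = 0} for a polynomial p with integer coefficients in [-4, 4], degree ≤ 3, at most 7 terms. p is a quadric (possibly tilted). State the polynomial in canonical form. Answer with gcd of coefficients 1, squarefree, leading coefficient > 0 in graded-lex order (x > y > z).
x^2 - 3*x*y + 2*y^2 - y*z - z^2

(a) Degree: the shape is more complex than any degree-1 surface, so deg p = 2.
(b) Against the integer gridlines: it meets the x-axis at x = 0 (among the integer gridlines); it crosses the y-axis at the gridline y = 0; it crosses the z-axis at the gridline z = 0.
(c) Together with the visible shape, these determine p as stated.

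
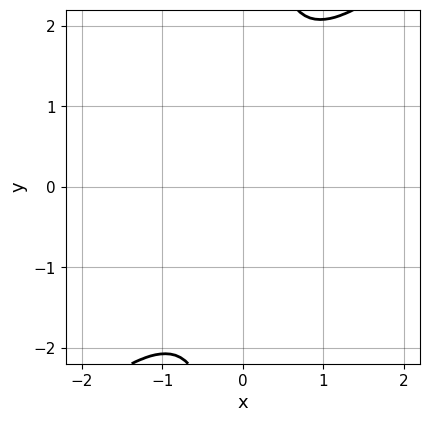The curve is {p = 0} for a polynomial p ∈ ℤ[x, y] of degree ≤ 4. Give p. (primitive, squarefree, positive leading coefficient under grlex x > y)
3*x^2*y^2 - 3*x*y^3 + x^2 + 3*y^2

(a) Degree: a generic line meets the curve in up to 4 points, so deg p = 4.
(b) Putting this together gives p.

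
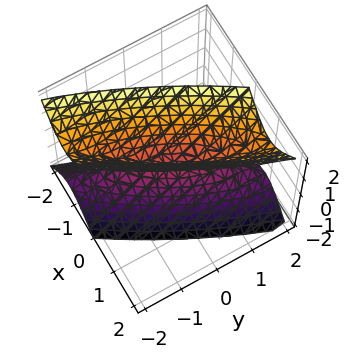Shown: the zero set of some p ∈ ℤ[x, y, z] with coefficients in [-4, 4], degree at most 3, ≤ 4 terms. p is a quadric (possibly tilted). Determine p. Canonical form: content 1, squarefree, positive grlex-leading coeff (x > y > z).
3*x^2 - 3*x*y + y^2 - z^2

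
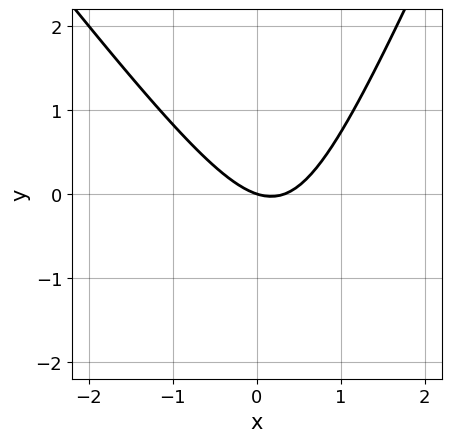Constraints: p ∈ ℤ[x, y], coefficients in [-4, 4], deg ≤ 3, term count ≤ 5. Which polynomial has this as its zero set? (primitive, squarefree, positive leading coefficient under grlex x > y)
(a) Degree: no degree-1 curve has this shape, so deg p = 2.
(b) Reading off the gridlines: one x-axis crossing is at x = 0; it crosses the y-axis at the gridline y = 0.
(c) Matching integer coefficients to the picture gives p.

3*x^2 + x*y - y^2 - x - 3*y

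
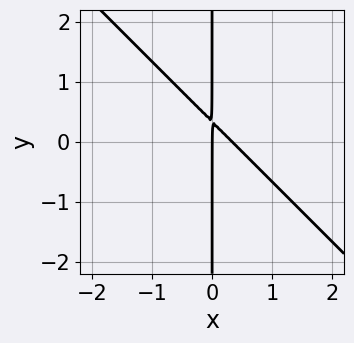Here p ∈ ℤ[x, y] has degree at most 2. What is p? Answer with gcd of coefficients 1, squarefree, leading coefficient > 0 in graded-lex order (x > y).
3*x^2 + 3*x*y - x

1. Degree: a generic line meets the curve in up to 2 points, so deg p = 2.
2. Observable constraints: the visible y-axis segment lies entirely on the curve; it meets the x-axis at x = 0 (among the integer gridlines).
3. These observations pin down the coefficients.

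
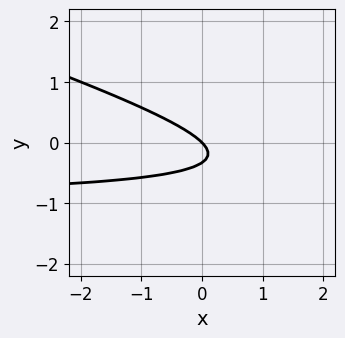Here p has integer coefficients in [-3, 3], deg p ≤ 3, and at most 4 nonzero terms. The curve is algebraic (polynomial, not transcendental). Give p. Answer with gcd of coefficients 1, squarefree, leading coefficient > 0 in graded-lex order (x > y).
The degree is 2 — a generic line meets the curve in up to 2 points.
Against the integer gridlines: it meets the y-axis at y = 0 (among the integer gridlines); it meets the x-axis at x = 0 (among the integer gridlines).
Assembling these constraints gives the stated polynomial.

x*y + 3*y^2 + x + y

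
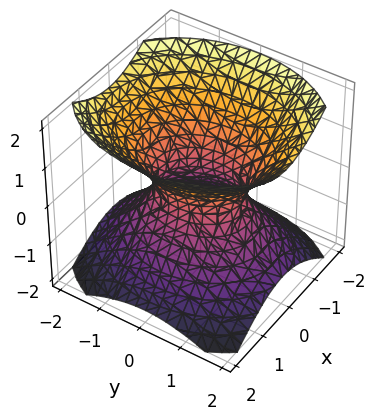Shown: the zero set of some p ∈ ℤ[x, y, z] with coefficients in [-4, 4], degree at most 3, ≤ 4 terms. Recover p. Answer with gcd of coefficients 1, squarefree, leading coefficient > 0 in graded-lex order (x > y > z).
3*x^2 + 2*y^2 - 3*z^2 - 2

First, the degree is 2 — an hourglass — one-sheet hyperboloid; a quadric.
Next, symmetries: mirror symmetry y ↦ −y ⇒ only even powers of y; mirror symmetry x ↦ −x ⇒ only even powers of x; the z ↦ −z reflection is a symmetry, so z appears only in even powers.
Then, from the visible intercepts: among the integer gridlines, it crosses the y-axis at y ∈ {-1, 1}; it misses every integer gridline on the z-axis.
Finally, these observations pin down the coefficients.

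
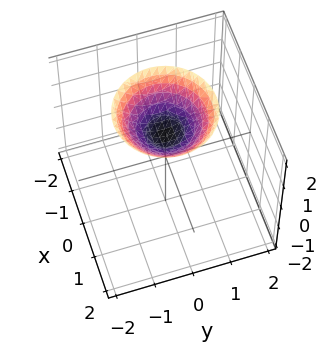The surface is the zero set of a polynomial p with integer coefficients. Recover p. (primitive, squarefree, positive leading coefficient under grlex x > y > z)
2*x^2 + 2*y^2 - 3*z + 3

1. Degree: no degree-1 surface has this shape, so deg p = 2.
2. Symmetries: every cross-section ⟂ z is a circle, so x, y appear only via x² + y².
3. From the axis intercepts and sections: it misses every integer gridline on the x-axis; one z-axis crossing is at z = 1; a circular section at z = 2 has radius between 1 and 2.
4. Fitting integer coefficients to these (and the overall shape) gives p.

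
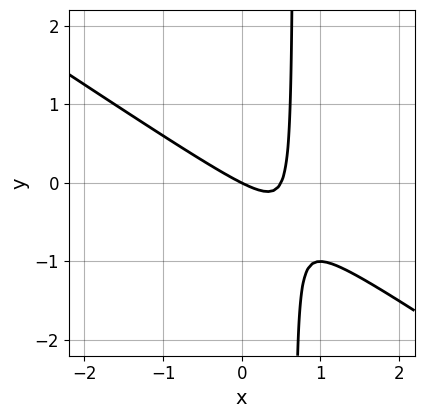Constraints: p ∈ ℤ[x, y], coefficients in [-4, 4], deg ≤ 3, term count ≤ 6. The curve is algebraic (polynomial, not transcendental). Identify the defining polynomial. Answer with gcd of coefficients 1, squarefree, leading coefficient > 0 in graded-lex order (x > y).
First, degree: the shape is more complex than any degree-1 curve, so deg p = 2.
Next, observable constraints: one x-axis crossing is at x = 0; it meets the y-axis at y = 0 (among the integer gridlines).
Finally, these observations pin down the coefficients.

2*x^2 + 3*x*y - x - 2*y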